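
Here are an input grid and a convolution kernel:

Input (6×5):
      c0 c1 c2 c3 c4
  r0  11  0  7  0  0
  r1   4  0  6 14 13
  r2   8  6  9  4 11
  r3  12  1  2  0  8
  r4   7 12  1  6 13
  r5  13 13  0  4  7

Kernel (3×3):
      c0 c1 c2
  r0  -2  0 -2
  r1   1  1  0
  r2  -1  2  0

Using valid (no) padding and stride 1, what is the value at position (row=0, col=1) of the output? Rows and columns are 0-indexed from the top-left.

The receptive field on the input at this output position is [0 7 0 / 0 6 14 / 6 9 4]. Elementwise product with the kernel and sum: 0·-2 + 0·-2 + 0·1 + 6·1 + 6·-1 + 9·2.

18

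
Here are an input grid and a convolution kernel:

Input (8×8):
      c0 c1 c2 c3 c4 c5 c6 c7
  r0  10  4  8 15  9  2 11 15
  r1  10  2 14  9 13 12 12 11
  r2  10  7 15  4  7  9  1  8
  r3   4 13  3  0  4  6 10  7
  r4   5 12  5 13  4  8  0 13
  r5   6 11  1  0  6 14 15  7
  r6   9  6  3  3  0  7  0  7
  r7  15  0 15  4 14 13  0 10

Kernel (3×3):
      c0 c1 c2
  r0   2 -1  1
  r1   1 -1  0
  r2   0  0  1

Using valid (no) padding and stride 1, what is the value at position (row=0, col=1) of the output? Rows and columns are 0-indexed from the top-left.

7

The receptive field on the input at this output position is [4 8 15 / 2 14 9 / 7 15 4]. Elementwise product with the kernel and sum: 4·2 + 8·-1 + 15·1 + 2·1 + 14·-1 + 4·1.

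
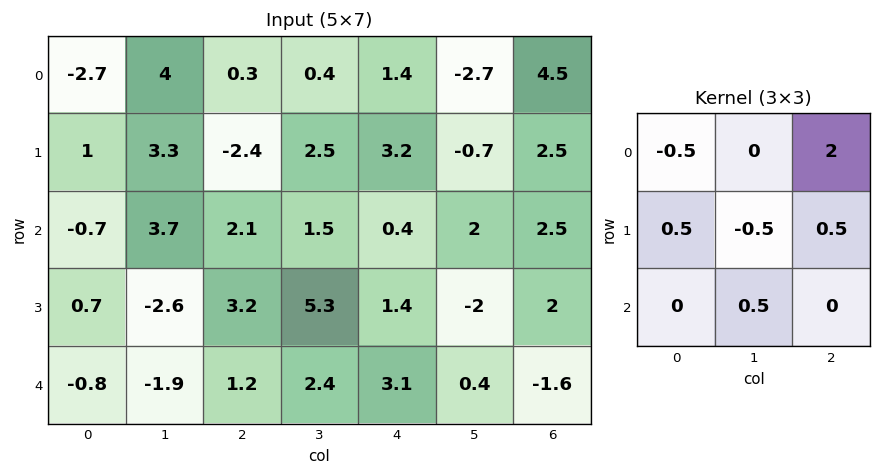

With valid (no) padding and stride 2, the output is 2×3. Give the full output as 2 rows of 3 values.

Output[0,0]: The receptive field on the input at this output position is [-2.7 4 0.3 / 1 3.3 -2.4 / -0.7 3.7 2.1]. Elementwise product with the kernel and sum: -2.7·-0.5 + 0.3·2 + 1·0.5 + 3.3·-0.5 + -2.4·0.5 + 3.7·0.5.
Output[0,1]: The receptive field on the input at this output position is [0.3 0.4 1.4 / -2.4 2.5 3.2 / 2.1 1.5 0.4]. Elementwise product with the kernel and sum: 0.3·-0.5 + 1.4·2 + -2.4·0.5 + 2.5·-0.5 + 3.2·0.5 + 1.5·0.5.

1.45 2.55 12.5
6.85 0.6 7.7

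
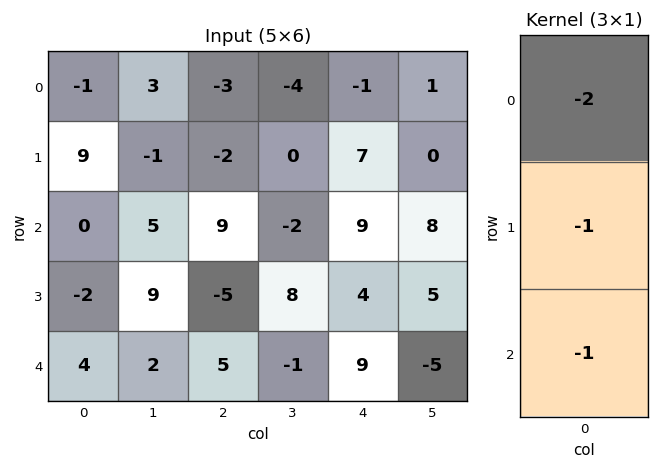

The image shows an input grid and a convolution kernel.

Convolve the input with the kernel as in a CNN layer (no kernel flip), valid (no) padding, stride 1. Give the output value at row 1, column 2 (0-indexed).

The receptive field on the input at this output position is [-2 / 9 / -5]. Elementwise product with the kernel and sum: -2·-2 + 9·-1 + -5·-1.

0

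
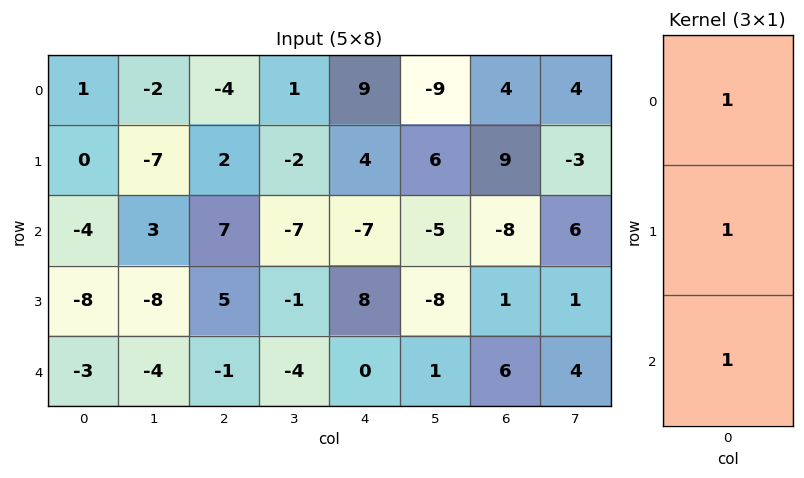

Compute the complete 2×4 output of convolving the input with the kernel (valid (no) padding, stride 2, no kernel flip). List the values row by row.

-3 5 6 5
-15 11 1 -1

Output[0,0]: The receptive field on the input at this output position is [1 / 0 / -4]. Elementwise product with the kernel and sum: 1·1 + 0·1 + -4·1.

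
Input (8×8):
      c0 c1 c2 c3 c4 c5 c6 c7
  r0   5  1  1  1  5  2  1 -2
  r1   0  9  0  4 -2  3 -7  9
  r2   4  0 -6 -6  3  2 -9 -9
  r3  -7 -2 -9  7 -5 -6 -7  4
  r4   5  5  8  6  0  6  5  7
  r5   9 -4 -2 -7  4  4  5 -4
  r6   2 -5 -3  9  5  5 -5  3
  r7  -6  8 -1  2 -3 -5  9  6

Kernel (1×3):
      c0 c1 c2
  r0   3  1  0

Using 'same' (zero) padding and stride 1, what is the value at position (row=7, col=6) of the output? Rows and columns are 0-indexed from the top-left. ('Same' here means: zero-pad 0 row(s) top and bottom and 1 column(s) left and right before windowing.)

The receptive field on the zero-padded input at this output position is [-5 9 6]. Elementwise product with the kernel and sum: -5·3 + 9·1.

-6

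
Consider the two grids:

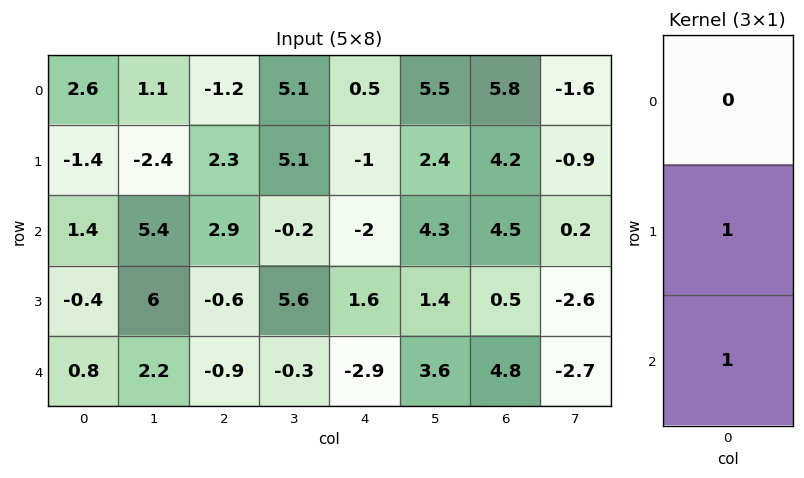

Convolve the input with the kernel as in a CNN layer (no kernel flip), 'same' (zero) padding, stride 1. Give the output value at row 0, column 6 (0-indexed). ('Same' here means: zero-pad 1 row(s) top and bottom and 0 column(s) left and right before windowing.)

The receptive field on the zero-padded input at this output position is [0 / 5.8 / 4.2]. Elementwise product with the kernel and sum: 5.8·1 + 4.2·1.

10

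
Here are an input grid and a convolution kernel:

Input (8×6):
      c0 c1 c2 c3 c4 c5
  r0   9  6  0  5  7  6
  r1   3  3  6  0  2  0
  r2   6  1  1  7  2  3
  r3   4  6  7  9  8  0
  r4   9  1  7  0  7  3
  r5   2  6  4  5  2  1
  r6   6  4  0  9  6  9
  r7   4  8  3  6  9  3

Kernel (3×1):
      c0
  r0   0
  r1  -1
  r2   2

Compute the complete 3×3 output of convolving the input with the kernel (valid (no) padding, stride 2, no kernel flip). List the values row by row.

9 -4 2
14 7 6
10 -4 10

Output[0,0]: The receptive field on the input at this output position is [9 / 3 / 6]. Elementwise product with the kernel and sum: 3·-1 + 6·2.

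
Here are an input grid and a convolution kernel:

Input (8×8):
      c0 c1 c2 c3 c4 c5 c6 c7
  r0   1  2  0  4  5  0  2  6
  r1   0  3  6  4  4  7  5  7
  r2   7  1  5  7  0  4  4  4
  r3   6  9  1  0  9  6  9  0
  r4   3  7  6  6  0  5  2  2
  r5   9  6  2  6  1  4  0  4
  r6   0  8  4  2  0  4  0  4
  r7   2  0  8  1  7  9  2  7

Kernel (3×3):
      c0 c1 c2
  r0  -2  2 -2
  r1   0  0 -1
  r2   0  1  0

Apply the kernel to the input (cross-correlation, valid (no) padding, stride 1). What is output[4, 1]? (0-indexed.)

-16

The receptive field on the input at this output position is [7 6 6 / 6 2 6 / 8 4 2]. Elementwise product with the kernel and sum: 7·-2 + 6·2 + 6·-2 + 6·-1 + 4·1.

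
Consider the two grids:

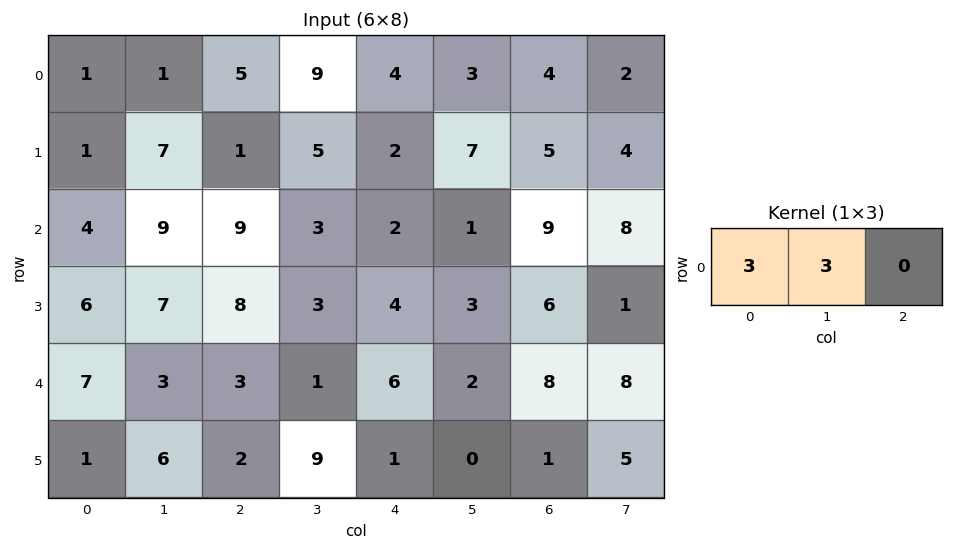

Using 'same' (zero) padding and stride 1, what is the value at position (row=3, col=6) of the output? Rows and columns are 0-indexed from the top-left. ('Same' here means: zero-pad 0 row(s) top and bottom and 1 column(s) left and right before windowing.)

27

The receptive field on the zero-padded input at this output position is [3 6 1]. Elementwise product with the kernel and sum: 3·3 + 6·3.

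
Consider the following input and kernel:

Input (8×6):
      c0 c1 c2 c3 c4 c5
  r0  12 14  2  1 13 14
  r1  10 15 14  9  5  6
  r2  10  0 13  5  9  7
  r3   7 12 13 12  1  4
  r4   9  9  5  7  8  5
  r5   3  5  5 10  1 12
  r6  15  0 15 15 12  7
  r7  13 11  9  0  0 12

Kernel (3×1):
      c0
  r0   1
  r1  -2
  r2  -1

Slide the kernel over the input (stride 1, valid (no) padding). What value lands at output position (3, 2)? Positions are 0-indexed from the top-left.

The receptive field on the input at this output position is [13 / 5 / 5]. Elementwise product with the kernel and sum: 13·1 + 5·-2 + 5·-1.

-2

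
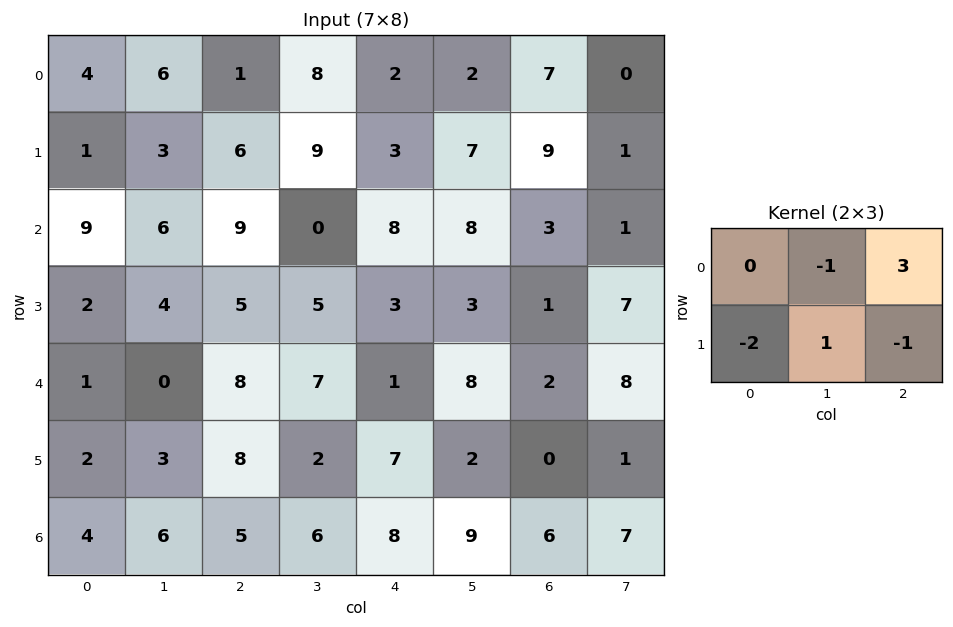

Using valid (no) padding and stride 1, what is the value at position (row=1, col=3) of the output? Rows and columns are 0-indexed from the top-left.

18

The receptive field on the input at this output position is [9 3 7 / 0 8 8]. Elementwise product with the kernel and sum: 3·-1 + 7·3 + 0·-2 + 8·1 + 8·-1.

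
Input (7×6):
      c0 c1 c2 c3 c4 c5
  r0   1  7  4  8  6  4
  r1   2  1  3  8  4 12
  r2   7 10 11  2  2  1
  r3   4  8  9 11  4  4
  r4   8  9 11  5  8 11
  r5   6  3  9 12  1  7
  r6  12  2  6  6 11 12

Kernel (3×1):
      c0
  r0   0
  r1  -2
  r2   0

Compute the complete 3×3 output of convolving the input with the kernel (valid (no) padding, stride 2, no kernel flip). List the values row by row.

Output[0,0]: The receptive field on the input at this output position is [1 / 2 / 7]. Elementwise product with the kernel and sum: 2·-2.

-4 -6 -8
-8 -18 -8
-12 -18 -2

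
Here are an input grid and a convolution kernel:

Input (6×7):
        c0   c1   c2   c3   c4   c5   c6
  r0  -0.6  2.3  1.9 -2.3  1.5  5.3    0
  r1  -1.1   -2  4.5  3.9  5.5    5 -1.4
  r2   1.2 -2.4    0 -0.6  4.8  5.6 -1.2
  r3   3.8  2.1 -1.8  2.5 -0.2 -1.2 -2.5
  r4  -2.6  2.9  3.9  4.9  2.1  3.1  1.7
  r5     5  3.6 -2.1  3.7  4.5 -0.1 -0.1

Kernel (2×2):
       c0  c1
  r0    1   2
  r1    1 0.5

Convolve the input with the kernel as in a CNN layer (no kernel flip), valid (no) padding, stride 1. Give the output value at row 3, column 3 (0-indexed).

8.05

The receptive field on the input at this output position is [2.5 -0.2 / 4.9 2.1]. Elementwise product with the kernel and sum: 2.5·1 + -0.2·2 + 4.9·1 + 2.1·0.5.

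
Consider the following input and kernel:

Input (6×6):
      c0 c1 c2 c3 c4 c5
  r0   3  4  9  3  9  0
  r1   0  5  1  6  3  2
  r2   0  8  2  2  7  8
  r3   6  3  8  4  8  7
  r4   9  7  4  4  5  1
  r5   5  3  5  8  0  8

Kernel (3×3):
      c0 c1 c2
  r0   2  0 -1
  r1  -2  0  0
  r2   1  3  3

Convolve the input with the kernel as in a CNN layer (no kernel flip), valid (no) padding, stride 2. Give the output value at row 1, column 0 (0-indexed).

28

The receptive field on the input at this output position is [0 8 2 / 6 3 8 / 9 7 4]. Elementwise product with the kernel and sum: 0·2 + 2·-1 + 6·-2 + 9·1 + 7·3 + 4·3.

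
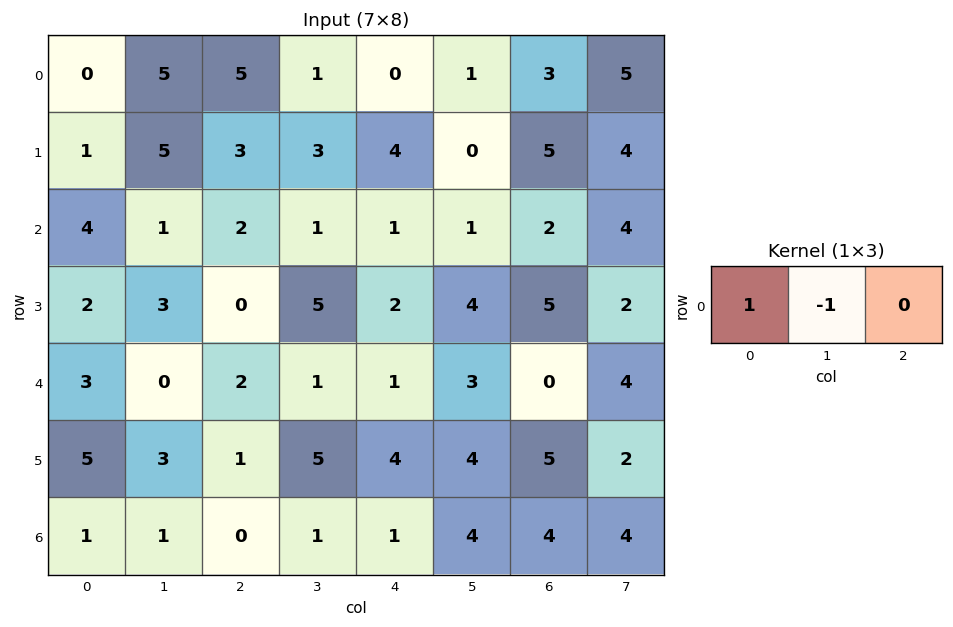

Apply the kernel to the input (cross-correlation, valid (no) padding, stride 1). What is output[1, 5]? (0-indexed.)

The receptive field on the input at this output position is [0 5 4]. Elementwise product with the kernel and sum: 0·1 + 5·-1.

-5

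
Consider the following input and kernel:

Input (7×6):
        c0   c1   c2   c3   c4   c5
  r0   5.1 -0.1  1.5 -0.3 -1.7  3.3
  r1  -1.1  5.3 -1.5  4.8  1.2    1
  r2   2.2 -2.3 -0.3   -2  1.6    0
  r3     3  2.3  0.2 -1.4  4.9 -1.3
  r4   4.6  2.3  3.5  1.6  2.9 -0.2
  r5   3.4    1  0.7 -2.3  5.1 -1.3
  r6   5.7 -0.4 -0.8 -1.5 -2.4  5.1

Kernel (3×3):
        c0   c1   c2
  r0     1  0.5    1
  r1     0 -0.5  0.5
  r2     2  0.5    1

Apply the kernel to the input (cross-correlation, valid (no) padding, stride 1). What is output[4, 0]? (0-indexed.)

The receptive field on the input at this output position is [4.6 2.3 3.5 / 3.4 1 0.7 / 5.7 -0.4 -0.8]. Elementwise product with the kernel and sum: 4.6·1 + 2.3·0.5 + 3.5·1 + 1·-0.5 + 0.7·0.5 + 5.7·2 + -0.4·0.5 + -0.8·1.

19.5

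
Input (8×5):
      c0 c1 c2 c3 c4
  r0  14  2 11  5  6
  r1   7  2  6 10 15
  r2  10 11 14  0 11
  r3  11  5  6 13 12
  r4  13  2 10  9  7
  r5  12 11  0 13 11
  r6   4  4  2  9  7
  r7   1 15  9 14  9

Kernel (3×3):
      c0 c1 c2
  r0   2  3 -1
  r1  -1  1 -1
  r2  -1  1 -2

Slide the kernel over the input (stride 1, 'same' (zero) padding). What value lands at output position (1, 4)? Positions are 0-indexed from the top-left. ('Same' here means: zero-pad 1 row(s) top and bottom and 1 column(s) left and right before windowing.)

44

The receptive field on the zero-padded input at this output position is [5 6 0 / 10 15 0 / 0 11 0]. Elementwise product with the kernel and sum: 5·2 + 6·3 + 0·-1 + 10·-1 + 15·1 + 0·-1 + 0·-1 + 11·1 + 0·-2.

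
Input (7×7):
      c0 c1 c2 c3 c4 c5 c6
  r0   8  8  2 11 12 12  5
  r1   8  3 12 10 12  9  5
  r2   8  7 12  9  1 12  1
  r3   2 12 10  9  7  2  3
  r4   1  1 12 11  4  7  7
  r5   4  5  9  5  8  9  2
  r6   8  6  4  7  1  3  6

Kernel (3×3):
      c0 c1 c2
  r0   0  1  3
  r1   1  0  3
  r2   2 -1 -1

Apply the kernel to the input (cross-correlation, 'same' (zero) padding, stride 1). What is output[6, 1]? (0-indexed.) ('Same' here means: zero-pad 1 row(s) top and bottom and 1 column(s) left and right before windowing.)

The receptive field on the zero-padded input at this output position is [4 5 9 / 8 6 4 / 0 0 0]. Elementwise product with the kernel and sum: 5·1 + 9·3 + 8·1 + 4·3 + 0·2 + 0·-1 + 0·-1.

52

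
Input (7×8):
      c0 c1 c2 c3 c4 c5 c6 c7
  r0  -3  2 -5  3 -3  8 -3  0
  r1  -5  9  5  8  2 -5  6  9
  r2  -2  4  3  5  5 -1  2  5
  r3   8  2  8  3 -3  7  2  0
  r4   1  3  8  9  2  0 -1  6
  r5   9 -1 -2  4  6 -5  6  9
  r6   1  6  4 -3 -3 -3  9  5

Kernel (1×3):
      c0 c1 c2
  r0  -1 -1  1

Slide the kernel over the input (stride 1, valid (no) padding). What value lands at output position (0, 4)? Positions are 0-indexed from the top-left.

The receptive field on the input at this output position is [-3 8 -3]. Elementwise product with the kernel and sum: -3·-1 + 8·-1 + -3·1.

-8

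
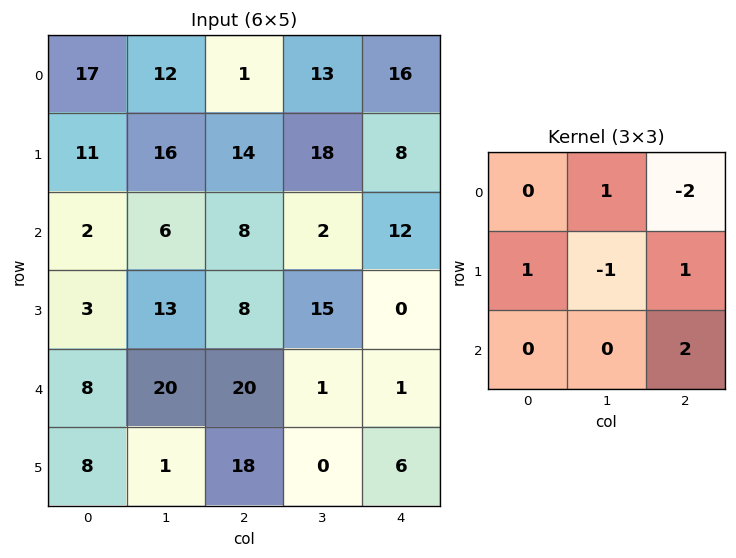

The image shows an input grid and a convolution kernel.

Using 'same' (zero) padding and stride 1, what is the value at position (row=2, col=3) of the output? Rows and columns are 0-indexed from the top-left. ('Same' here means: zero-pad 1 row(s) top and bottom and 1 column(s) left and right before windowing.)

The receptive field on the zero-padded input at this output position is [14 18 8 / 8 2 12 / 8 15 0]. Elementwise product with the kernel and sum: 18·1 + 8·-2 + 8·1 + 2·-1 + 12·1 + 0·2.

20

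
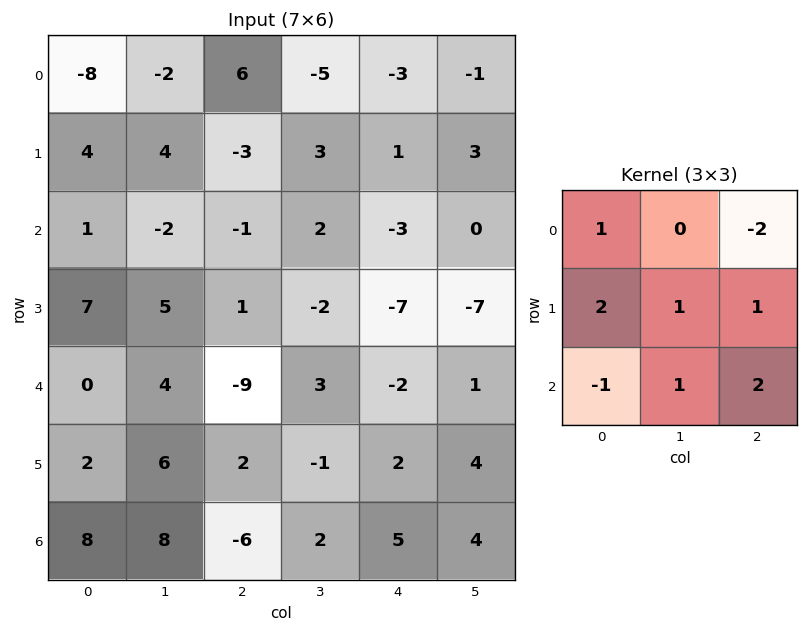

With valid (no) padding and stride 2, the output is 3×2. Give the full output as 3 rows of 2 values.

Output[0,0]: The receptive field on the input at this output position is [-8 -2 6 / 4 4 -3 / 1 -2 -1]. Elementwise product with the kernel and sum: -8·1 + 6·-2 + 4·2 + 4·1 + -3·1 + 1·-1 + -2·1 + -1·2.

-16 7
9 6
18 18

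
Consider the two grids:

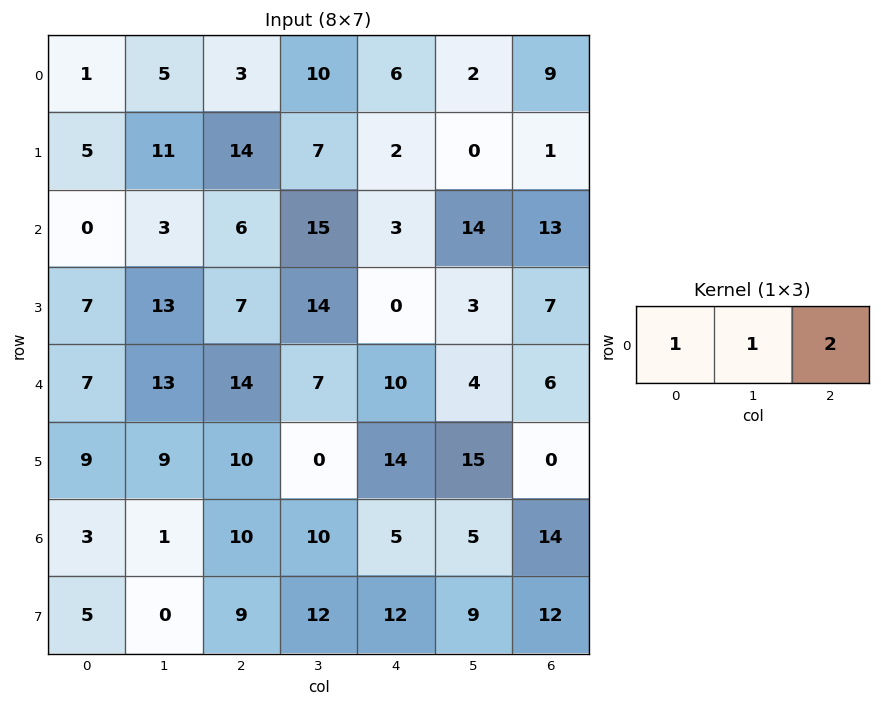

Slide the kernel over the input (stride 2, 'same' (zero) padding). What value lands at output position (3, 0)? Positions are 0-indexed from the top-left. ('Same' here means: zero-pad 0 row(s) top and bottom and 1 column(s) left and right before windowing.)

5

The receptive field on the zero-padded input at this output position is [0 3 1]. Elementwise product with the kernel and sum: 0·1 + 3·1 + 1·2.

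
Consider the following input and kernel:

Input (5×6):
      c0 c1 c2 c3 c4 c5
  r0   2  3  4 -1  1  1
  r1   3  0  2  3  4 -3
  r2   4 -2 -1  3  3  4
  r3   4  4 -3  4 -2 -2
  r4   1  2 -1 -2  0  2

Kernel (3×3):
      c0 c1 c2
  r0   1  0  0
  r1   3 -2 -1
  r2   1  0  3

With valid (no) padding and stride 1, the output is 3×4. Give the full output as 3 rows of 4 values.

10 3 8 18
15 9 -19 0
9 8 -17 25

Output[0,0]: The receptive field on the input at this output position is [2 3 4 / 3 0 2 / 4 -2 -1]. Elementwise product with the kernel and sum: 2·1 + 3·3 + 0·-2 + 2·-1 + 4·1 + -1·3.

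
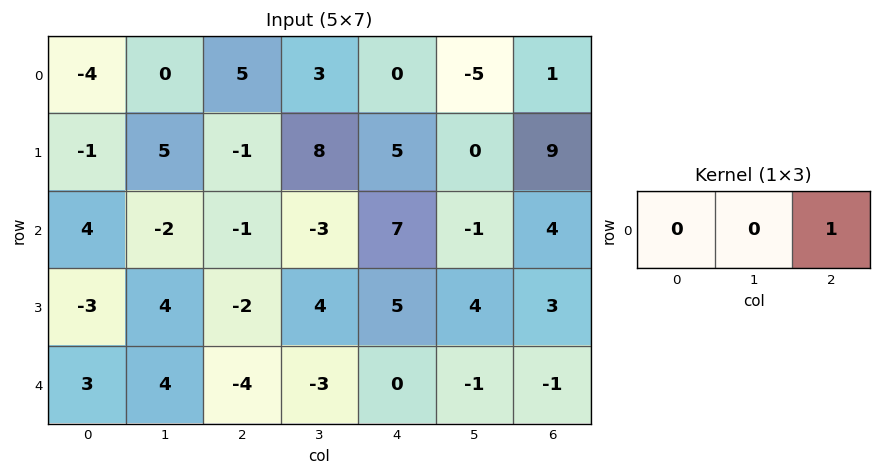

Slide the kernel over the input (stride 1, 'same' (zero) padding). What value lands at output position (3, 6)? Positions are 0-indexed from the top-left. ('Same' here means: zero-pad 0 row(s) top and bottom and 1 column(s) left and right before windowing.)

The receptive field on the zero-padded input at this output position is [4 3 0]. Elementwise product with the kernel and sum: 0·1.

0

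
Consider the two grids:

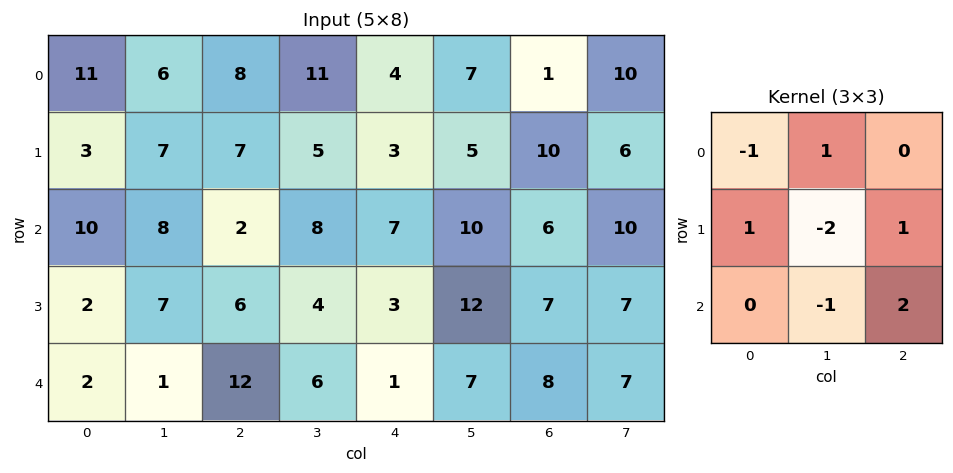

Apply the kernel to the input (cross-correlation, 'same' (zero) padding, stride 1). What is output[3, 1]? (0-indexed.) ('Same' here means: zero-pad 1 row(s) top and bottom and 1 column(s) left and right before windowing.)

The receptive field on the zero-padded input at this output position is [10 8 2 / 2 7 6 / 2 1 12]. Elementwise product with the kernel and sum: 10·-1 + 8·1 + 2·1 + 7·-2 + 6·1 + 1·-1 + 12·2.

15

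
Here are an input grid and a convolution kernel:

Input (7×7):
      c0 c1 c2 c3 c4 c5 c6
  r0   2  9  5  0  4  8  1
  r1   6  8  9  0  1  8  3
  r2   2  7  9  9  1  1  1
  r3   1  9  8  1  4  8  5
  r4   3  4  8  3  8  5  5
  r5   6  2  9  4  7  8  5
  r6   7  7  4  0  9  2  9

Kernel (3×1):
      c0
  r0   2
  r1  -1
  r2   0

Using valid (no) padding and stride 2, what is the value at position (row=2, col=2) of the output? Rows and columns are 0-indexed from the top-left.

The receptive field on the input at this output position is [8 / 7 / 9]. Elementwise product with the kernel and sum: 8·2 + 7·-1.

9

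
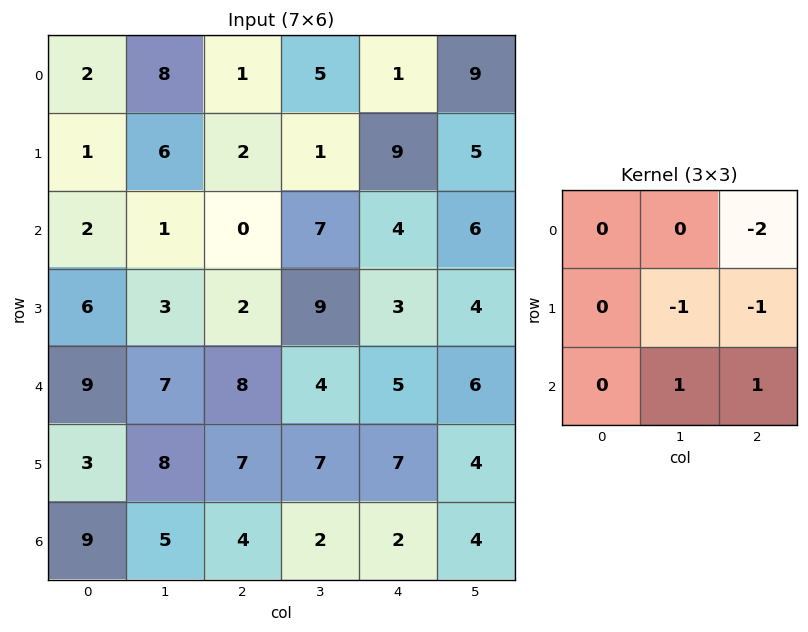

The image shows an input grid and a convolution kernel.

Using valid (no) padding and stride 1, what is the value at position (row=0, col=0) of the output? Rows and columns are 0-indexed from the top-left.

-9

The receptive field on the input at this output position is [2 8 1 / 1 6 2 / 2 1 0]. Elementwise product with the kernel and sum: 1·-2 + 6·-1 + 2·-1 + 1·1 + 0·1.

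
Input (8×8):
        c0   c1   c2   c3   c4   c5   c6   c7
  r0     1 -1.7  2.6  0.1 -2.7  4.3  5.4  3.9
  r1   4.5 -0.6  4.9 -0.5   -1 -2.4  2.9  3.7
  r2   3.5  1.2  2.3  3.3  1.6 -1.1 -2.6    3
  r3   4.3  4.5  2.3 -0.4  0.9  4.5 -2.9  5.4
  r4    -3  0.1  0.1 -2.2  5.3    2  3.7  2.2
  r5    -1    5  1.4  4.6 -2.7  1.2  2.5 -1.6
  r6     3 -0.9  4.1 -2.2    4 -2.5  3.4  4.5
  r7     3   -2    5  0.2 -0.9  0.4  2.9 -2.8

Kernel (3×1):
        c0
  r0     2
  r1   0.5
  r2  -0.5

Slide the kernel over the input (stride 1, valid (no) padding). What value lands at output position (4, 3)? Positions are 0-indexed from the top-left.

-1

The receptive field on the input at this output position is [-2.2 / 4.6 / -2.2]. Elementwise product with the kernel and sum: -2.2·2 + 4.6·0.5 + -2.2·-0.5.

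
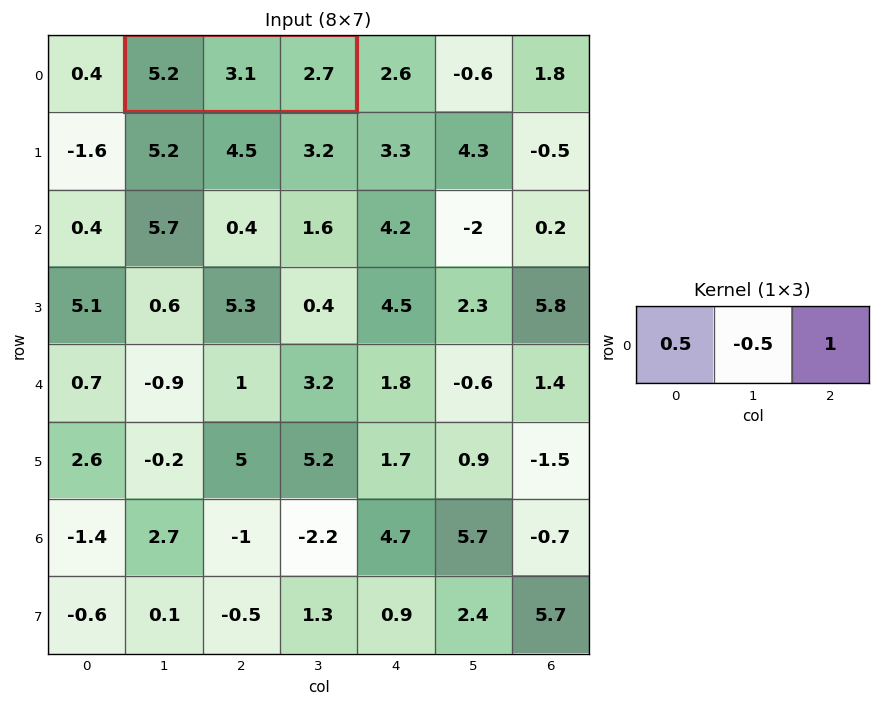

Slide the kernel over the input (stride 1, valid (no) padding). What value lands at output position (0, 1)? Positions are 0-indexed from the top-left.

3.75

The receptive field on the input at this output position is [5.2 3.1 2.7]. Elementwise product with the kernel and sum: 5.2·0.5 + 3.1·-0.5 + 2.7·1.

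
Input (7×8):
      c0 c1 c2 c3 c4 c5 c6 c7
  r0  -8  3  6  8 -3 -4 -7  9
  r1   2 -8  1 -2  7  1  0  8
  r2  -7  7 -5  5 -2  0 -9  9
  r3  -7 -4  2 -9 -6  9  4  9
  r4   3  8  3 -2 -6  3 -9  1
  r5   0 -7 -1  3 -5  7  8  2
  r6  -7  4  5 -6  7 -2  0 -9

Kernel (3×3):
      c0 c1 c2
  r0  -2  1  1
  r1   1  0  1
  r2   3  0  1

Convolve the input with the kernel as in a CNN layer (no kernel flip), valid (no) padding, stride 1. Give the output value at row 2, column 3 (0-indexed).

The receptive field on the input at this output position is [5 -2 0 / -9 -6 9 / -2 -6 3]. Elementwise product with the kernel and sum: 5·-2 + -2·1 + 0·1 + -9·1 + 9·1 + -2·3 + 3·1.

-15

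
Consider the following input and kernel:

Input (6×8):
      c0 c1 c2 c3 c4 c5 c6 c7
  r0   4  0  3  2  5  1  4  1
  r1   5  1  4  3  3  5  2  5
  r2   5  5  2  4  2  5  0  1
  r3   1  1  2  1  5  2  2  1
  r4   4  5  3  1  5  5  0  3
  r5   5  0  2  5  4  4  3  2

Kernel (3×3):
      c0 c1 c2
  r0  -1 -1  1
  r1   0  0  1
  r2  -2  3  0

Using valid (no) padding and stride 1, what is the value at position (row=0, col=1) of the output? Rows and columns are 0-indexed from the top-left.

The receptive field on the input at this output position is [0 3 2 / 1 4 3 / 5 2 4]. Elementwise product with the kernel and sum: 0·-1 + 3·-1 + 2·1 + 3·1 + 5·-2 + 2·3.

-2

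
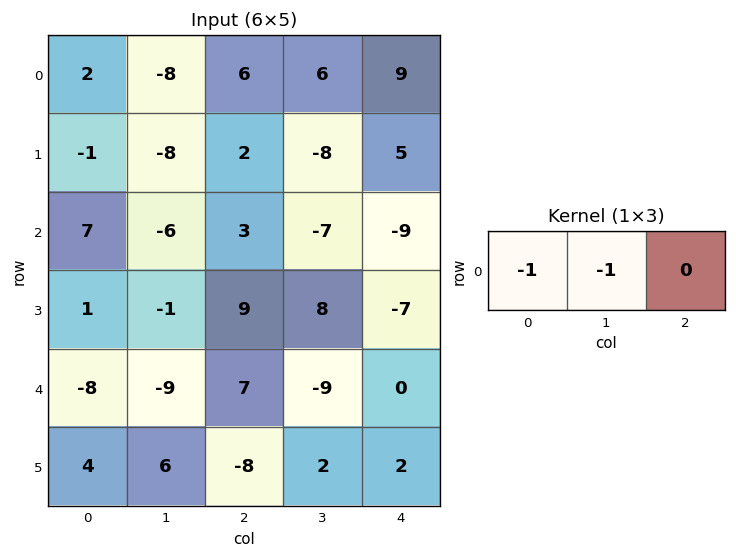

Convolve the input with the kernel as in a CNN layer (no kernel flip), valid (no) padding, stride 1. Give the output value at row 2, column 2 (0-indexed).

The receptive field on the input at this output position is [3 -7 -9]. Elementwise product with the kernel and sum: 3·-1 + -7·-1.

4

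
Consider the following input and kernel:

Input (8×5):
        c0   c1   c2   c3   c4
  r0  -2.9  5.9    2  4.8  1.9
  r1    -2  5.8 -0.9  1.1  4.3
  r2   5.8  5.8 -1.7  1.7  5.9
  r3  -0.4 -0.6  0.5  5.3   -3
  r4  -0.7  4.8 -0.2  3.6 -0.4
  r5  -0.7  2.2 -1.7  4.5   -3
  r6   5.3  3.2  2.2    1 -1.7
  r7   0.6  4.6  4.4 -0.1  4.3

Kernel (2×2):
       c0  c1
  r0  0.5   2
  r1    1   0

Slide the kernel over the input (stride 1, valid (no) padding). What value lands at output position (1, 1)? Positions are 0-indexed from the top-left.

The receptive field on the input at this output position is [5.8 -0.9 / 5.8 -1.7]. Elementwise product with the kernel and sum: 5.8·0.5 + -0.9·2 + 5.8·1.

6.9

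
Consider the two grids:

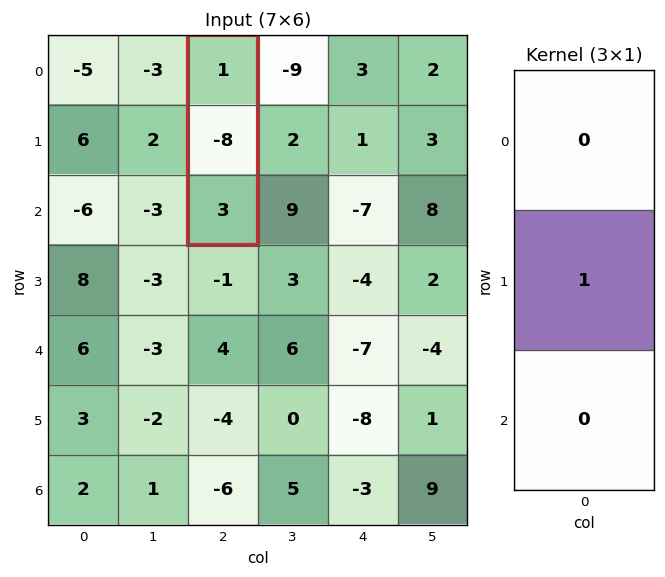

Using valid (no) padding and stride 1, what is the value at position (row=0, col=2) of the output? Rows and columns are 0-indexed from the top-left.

-8

The receptive field on the input at this output position is [1 / -8 / 3]. Elementwise product with the kernel and sum: -8·1.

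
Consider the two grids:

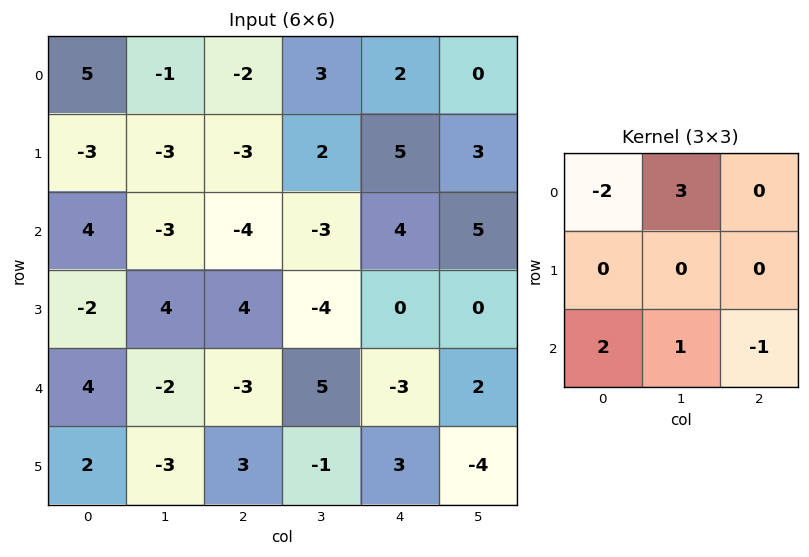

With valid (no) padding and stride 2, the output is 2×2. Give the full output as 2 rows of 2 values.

-4 -2
-8 1

Output[0,0]: The receptive field on the input at this output position is [5 -1 -2 / -3 -3 -3 / 4 -3 -4]. Elementwise product with the kernel and sum: 5·-2 + -1·3 + 4·2 + -3·1 + -4·-1.
Output[0,1]: The receptive field on the input at this output position is [-2 3 2 / -3 2 5 / -4 -3 4]. Elementwise product with the kernel and sum: -2·-2 + 3·3 + -4·2 + -3·1 + 4·-1.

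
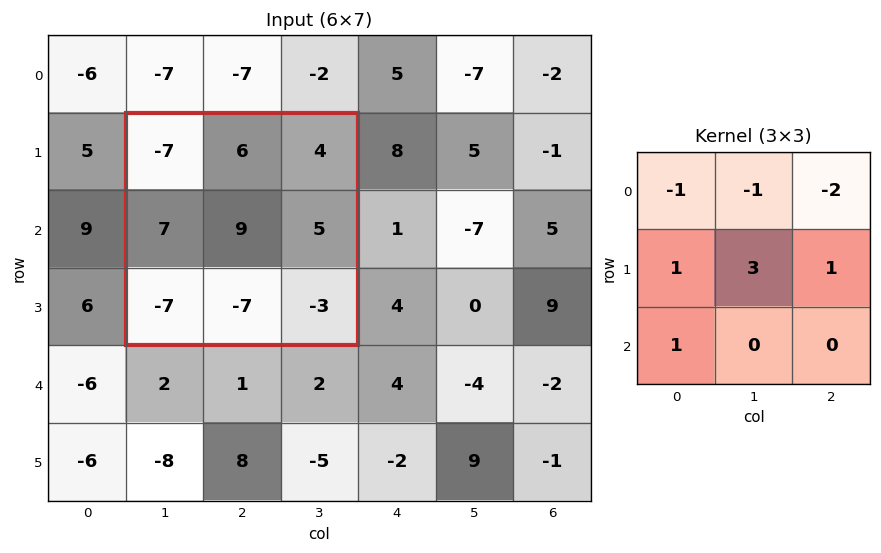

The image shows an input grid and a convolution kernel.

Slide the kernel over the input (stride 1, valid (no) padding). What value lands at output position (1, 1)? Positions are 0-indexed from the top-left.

The receptive field on the input at this output position is [-7 6 4 / 7 9 5 / -7 -7 -3]. Elementwise product with the kernel and sum: -7·-1 + 6·-1 + 4·-2 + 7·1 + 9·3 + 5·1 + -7·1.

25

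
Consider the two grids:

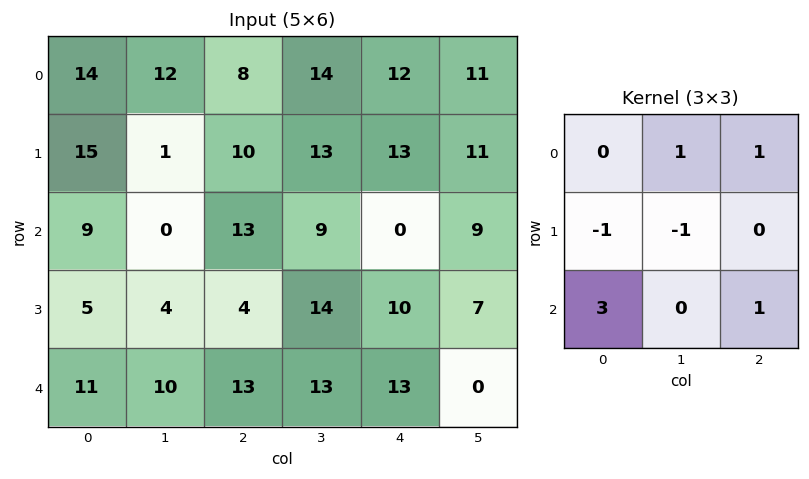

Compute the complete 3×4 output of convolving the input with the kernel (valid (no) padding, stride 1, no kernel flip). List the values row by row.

44 20 42 33
21 36 26 64
50 57 43 24

Output[0,0]: The receptive field on the input at this output position is [14 12 8 / 15 1 10 / 9 0 13]. Elementwise product with the kernel and sum: 12·1 + 8·1 + 15·-1 + 1·-1 + 9·3 + 13·1.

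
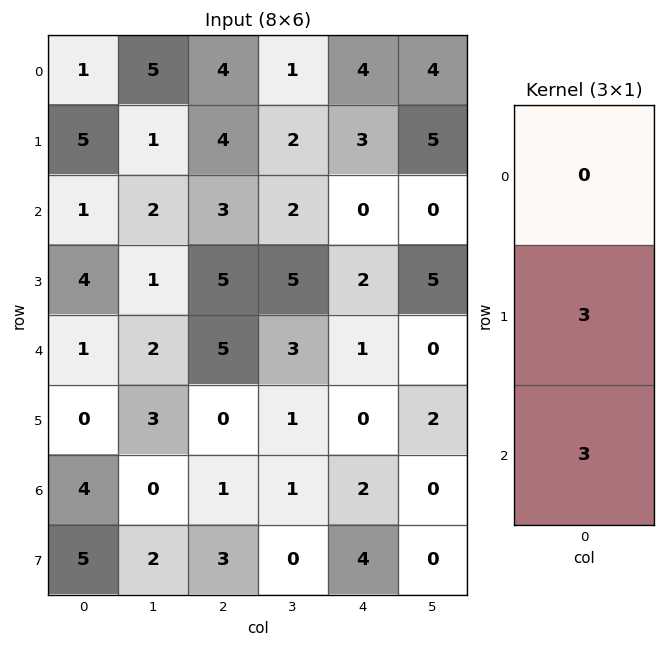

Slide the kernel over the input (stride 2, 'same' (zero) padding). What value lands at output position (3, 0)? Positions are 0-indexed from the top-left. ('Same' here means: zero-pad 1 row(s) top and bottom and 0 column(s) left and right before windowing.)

The receptive field on the zero-padded input at this output position is [0 / 4 / 5]. Elementwise product with the kernel and sum: 4·3 + 5·3.

27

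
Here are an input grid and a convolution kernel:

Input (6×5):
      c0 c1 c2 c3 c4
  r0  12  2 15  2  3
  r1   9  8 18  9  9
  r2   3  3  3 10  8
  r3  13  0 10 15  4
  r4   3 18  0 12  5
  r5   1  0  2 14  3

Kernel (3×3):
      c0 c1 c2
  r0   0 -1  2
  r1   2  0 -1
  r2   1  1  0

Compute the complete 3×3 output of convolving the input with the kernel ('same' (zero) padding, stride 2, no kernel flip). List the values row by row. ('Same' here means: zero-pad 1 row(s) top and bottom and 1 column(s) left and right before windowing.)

7 28 22
17 6 30
-30 46 37

Output[0,0]: The receptive field on the zero-padded input at this output position is [0 0 0 / 0 12 2 / 0 9 8]. Elementwise product with the kernel and sum: 0·-1 + 0·2 + 0·2 + 2·-1 + 0·1 + 9·1.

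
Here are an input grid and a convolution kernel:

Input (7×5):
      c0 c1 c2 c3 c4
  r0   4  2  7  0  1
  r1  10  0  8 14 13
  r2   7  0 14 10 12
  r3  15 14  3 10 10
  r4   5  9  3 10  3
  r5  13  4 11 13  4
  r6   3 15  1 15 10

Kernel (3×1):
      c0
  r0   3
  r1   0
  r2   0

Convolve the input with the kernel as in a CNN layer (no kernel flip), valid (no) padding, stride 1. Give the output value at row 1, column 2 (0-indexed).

24

The receptive field on the input at this output position is [8 / 14 / 3]. Elementwise product with the kernel and sum: 8·3.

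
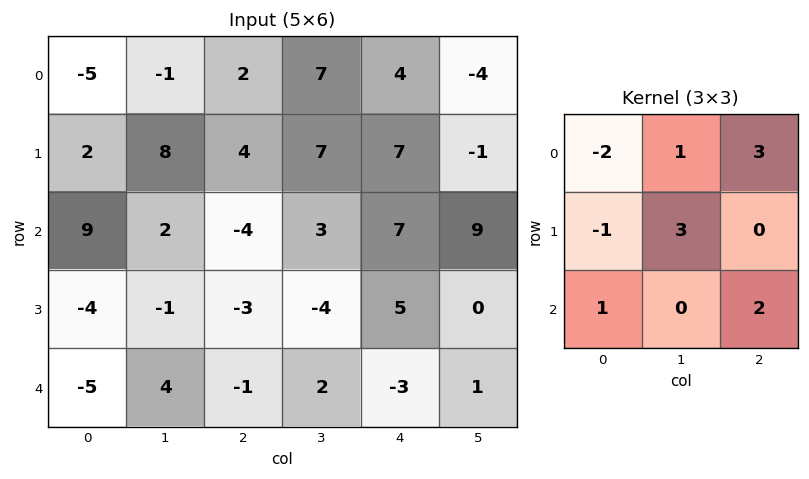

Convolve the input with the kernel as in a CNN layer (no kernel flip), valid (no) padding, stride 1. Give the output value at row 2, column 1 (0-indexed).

The receptive field on the input at this output position is [2 -4 3 / -1 -3 -4 / 4 -1 2]. Elementwise product with the kernel and sum: 2·-2 + -4·1 + 3·3 + -1·-1 + -3·3 + 4·1 + 2·2.

1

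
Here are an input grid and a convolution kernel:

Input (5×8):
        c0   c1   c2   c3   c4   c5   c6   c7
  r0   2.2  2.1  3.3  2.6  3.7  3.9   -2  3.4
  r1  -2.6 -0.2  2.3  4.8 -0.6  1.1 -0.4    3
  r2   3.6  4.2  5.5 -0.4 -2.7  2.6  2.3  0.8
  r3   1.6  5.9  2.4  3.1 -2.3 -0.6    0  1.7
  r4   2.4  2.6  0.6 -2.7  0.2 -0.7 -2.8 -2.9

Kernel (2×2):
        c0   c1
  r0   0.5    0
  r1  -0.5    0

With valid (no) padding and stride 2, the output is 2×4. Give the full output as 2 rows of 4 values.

2.4 0.5 2.15 -0.8
1 1.55 -0.2 1.15

Output[0,0]: The receptive field on the input at this output position is [2.2 2.1 / -2.6 -0.2]. Elementwise product with the kernel and sum: 2.2·0.5 + -2.6·-0.5.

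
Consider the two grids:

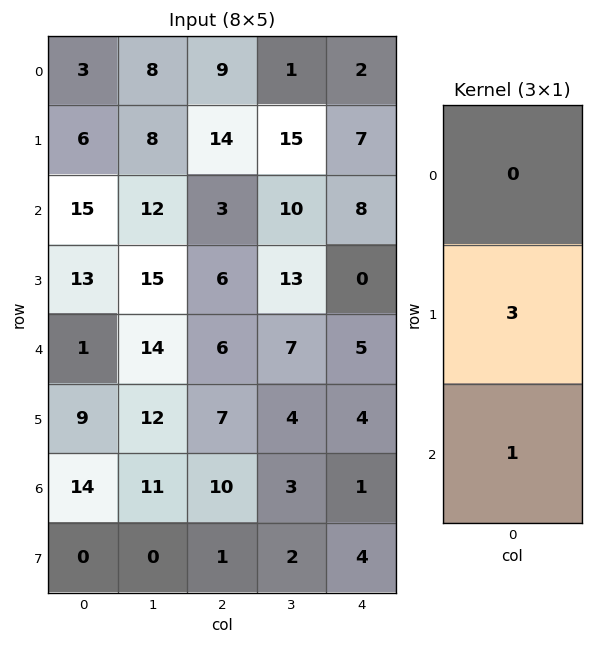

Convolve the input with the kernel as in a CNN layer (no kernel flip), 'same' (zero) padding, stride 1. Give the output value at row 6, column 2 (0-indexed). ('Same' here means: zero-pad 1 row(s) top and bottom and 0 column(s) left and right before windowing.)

The receptive field on the zero-padded input at this output position is [7 / 10 / 1]. Elementwise product with the kernel and sum: 10·3 + 1·1.

31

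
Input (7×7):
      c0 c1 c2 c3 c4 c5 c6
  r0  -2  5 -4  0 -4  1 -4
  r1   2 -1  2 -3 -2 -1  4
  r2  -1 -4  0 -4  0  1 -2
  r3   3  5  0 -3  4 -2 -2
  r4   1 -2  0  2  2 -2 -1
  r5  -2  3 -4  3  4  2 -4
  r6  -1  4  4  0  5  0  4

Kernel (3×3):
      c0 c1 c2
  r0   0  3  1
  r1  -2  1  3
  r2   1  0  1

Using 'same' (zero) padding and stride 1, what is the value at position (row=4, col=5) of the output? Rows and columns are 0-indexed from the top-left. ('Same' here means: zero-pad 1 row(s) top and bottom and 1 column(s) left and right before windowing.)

-17

The receptive field on the zero-padded input at this output position is [4 -2 -2 / 2 -2 -1 / 4 2 -4]. Elementwise product with the kernel and sum: -2·3 + -2·1 + 2·-2 + -2·1 + -1·3 + 4·1 + -4·1.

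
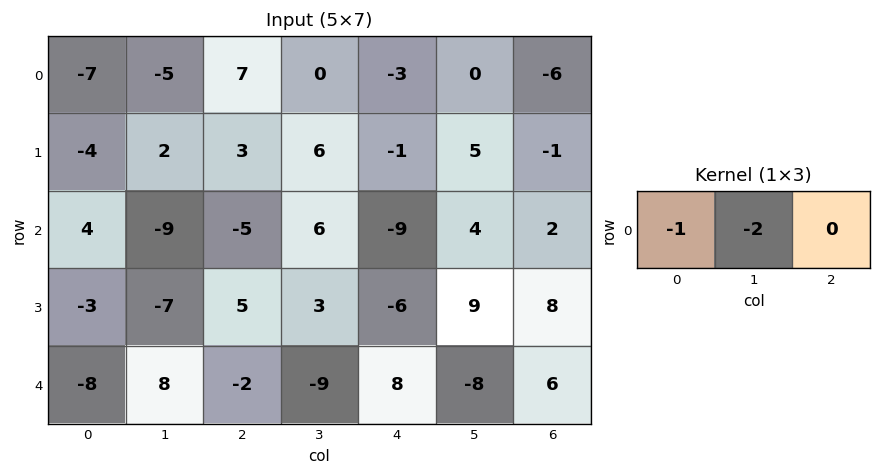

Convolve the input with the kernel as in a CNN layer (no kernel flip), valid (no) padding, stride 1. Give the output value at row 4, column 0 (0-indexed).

The receptive field on the input at this output position is [-8 8 -2]. Elementwise product with the kernel and sum: -8·-1 + 8·-2.

-8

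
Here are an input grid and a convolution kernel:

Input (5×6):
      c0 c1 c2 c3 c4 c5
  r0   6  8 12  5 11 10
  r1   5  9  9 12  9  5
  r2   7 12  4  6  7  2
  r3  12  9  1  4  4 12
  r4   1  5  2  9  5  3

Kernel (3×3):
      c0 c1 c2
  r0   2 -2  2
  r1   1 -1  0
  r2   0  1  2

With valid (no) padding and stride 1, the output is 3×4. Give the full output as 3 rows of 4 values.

Output[0,0]: The receptive field on the input at this output position is [6 8 12 / 5 9 9 / 7 12 4]. Elementwise product with the kernel and sum: 6·2 + 8·-2 + 12·2 + 5·1 + 9·-1 + 12·1 + 4·2.

36 18 53 22
16 41 22 43
10 56 26 13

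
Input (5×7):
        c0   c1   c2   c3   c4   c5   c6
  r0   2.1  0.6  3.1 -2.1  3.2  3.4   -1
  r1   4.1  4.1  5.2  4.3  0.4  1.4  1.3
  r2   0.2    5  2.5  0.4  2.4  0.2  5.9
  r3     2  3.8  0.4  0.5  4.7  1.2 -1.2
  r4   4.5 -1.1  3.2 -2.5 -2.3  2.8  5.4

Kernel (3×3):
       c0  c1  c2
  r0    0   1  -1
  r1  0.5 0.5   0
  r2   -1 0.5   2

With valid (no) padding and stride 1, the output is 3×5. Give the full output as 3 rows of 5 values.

8.9 6.9 1.95 3.35 14.8
2.2 2.05 14.6 4.65 -5.1
6.75 1.9 -10.6 11.75 11.75

Output[0,0]: The receptive field on the input at this output position is [2.1 0.6 3.1 / 4.1 4.1 5.2 / 0.2 5 2.5]. Elementwise product with the kernel and sum: 0.6·1 + 3.1·-1 + 4.1·0.5 + 4.1·0.5 + 0.2·-1 + 5·0.5 + 2.5·2.
Output[0,1]: The receptive field on the input at this output position is [0.6 3.1 -2.1 / 4.1 5.2 4.3 / 5 2.5 0.4]. Elementwise product with the kernel and sum: 3.1·1 + -2.1·-1 + 4.1·0.5 + 5.2·0.5 + 5·-1 + 2.5·0.5 + 0.4·2.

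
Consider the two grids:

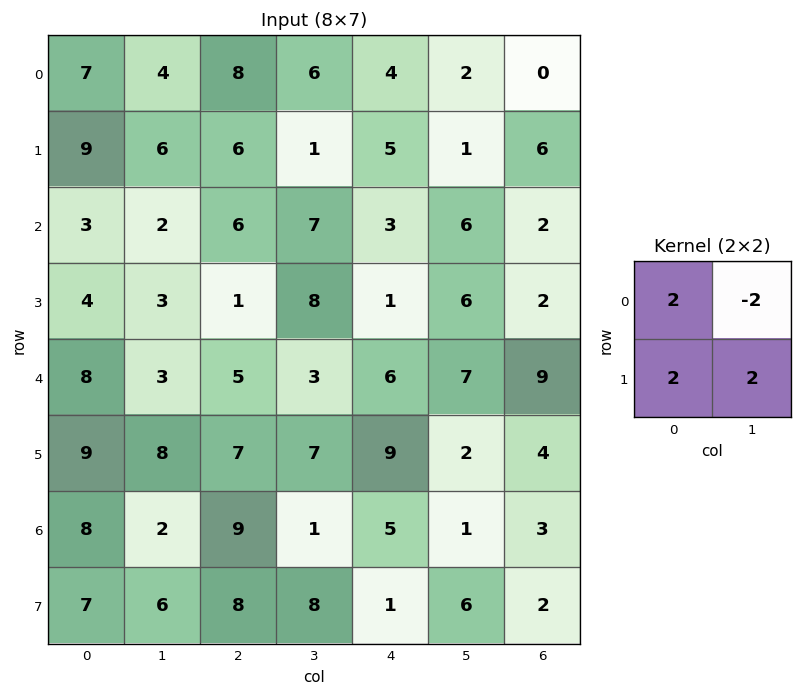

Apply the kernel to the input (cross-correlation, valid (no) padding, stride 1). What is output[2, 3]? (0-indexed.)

26

The receptive field on the input at this output position is [7 3 / 8 1]. Elementwise product with the kernel and sum: 7·2 + 3·-2 + 8·2 + 1·2.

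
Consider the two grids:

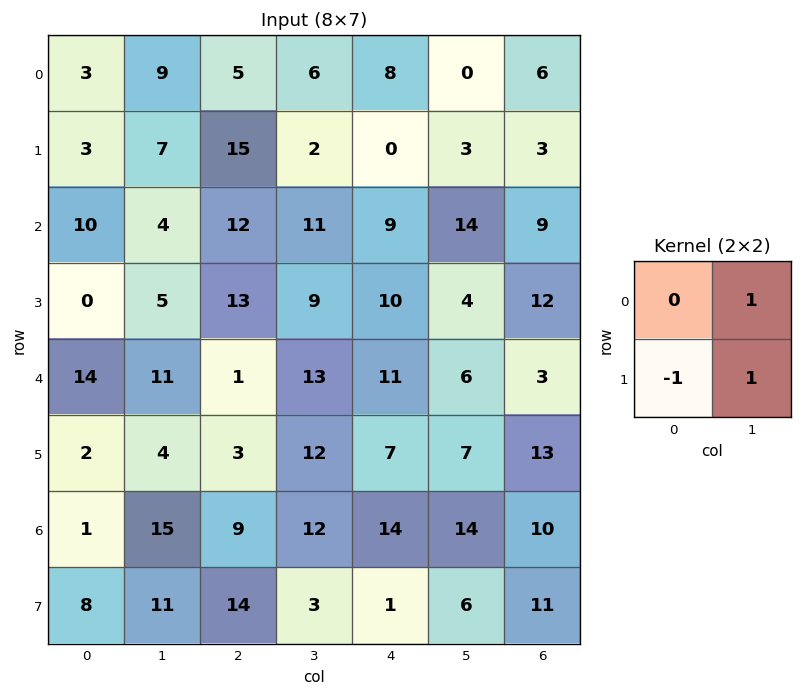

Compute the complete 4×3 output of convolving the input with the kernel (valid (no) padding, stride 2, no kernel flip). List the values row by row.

13 -7 3
9 7 8
13 22 6
18 1 19

Output[0,0]: The receptive field on the input at this output position is [3 9 / 3 7]. Elementwise product with the kernel and sum: 9·1 + 3·-1 + 7·1.
Output[0,1]: The receptive field on the input at this output position is [5 6 / 15 2]. Elementwise product with the kernel and sum: 6·1 + 15·-1 + 2·1.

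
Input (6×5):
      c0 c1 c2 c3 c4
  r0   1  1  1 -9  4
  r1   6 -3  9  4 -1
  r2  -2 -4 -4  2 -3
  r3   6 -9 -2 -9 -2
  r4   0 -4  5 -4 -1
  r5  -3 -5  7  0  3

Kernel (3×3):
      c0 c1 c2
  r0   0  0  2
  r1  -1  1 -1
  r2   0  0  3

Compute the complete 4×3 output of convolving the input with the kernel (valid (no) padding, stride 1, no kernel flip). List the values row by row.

Output[0,0]: The receptive field on the input at this output position is [1 1 1 / 6 -3 9 / -2 -4 -4]. Elementwise product with the kernel and sum: 1·2 + 6·-1 + -3·1 + 9·-1 + -4·3.

-28 -4 -5
14 -21 1
-6 8 -14
8 -5 -3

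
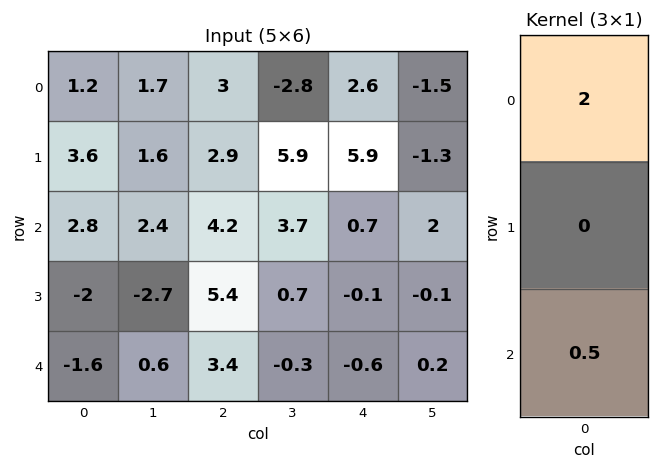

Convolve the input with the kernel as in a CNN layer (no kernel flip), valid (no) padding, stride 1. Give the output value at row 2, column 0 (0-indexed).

4.8

The receptive field on the input at this output position is [2.8 / -2 / -1.6]. Elementwise product with the kernel and sum: 2.8·2 + -1.6·0.5.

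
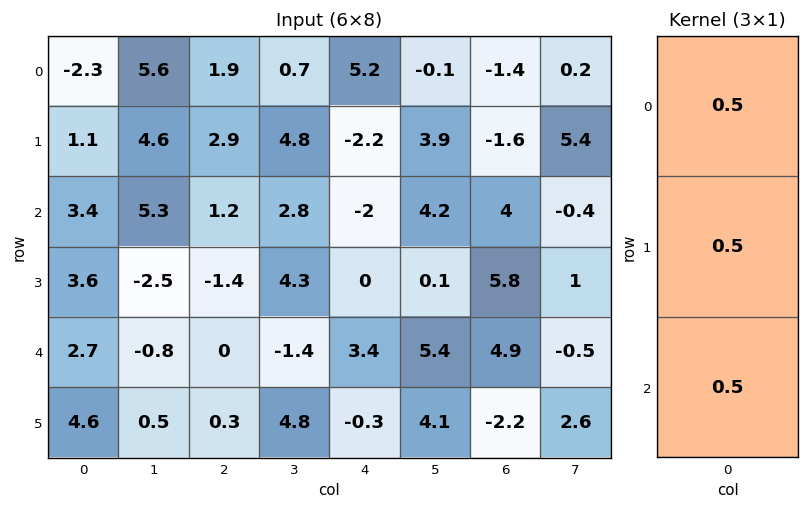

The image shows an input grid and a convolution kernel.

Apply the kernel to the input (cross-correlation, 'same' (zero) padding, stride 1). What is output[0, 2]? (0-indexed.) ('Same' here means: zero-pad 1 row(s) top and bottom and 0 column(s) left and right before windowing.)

2.4

The receptive field on the zero-padded input at this output position is [0 / 1.9 / 2.9]. Elementwise product with the kernel and sum: 0·0.5 + 1.9·0.5 + 2.9·0.5.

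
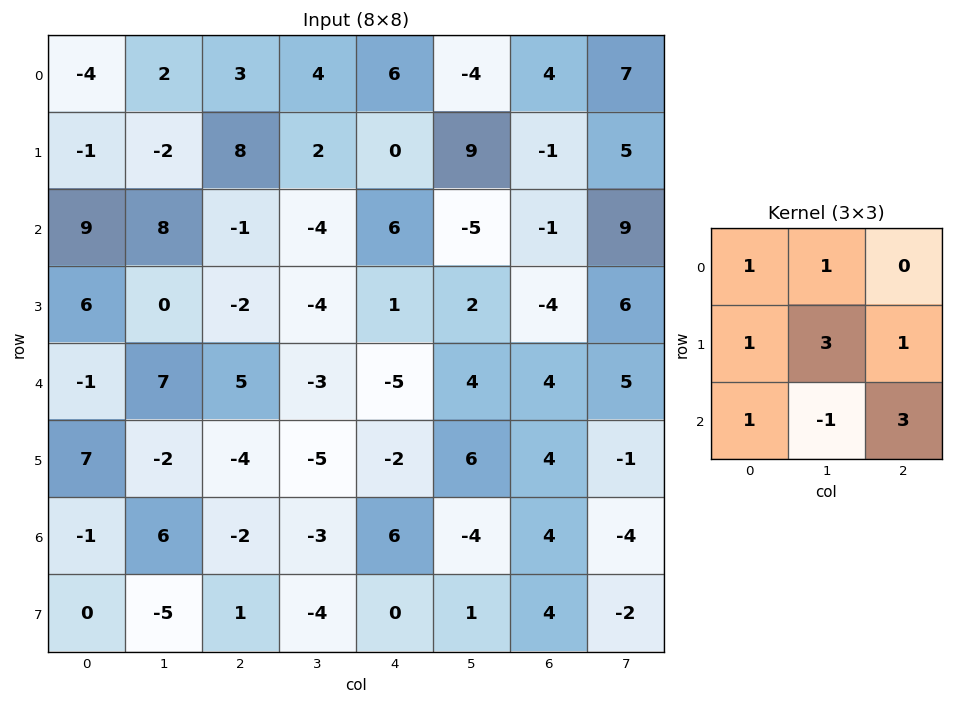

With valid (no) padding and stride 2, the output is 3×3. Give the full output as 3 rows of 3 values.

-3 42 36
28 -25 7
-10 0 41

Output[0,0]: The receptive field on the input at this output position is [-4 2 3 / -1 -2 8 / 9 8 -1]. Elementwise product with the kernel and sum: -4·1 + 2·1 + -1·1 + -2·3 + 8·1 + 9·1 + 8·-1 + -1·3.
Output[0,1]: The receptive field on the input at this output position is [3 4 6 / 8 2 0 / -1 -4 6]. Elementwise product with the kernel and sum: 3·1 + 4·1 + 8·1 + 2·3 + 0·1 + -1·1 + -4·-1 + 6·3.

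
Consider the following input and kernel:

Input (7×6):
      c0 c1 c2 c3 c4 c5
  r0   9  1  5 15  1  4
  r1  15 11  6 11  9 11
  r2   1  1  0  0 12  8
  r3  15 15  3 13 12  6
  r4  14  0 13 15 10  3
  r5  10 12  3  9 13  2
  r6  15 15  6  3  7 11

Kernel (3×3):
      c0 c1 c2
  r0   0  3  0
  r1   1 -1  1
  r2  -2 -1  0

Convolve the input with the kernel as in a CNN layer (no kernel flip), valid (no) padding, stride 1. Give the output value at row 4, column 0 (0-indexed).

-44

The receptive field on the input at this output position is [14 0 13 / 10 12 3 / 15 15 6]. Elementwise product with the kernel and sum: 0·3 + 10·1 + 12·-1 + 3·1 + 15·-2 + 15·-1.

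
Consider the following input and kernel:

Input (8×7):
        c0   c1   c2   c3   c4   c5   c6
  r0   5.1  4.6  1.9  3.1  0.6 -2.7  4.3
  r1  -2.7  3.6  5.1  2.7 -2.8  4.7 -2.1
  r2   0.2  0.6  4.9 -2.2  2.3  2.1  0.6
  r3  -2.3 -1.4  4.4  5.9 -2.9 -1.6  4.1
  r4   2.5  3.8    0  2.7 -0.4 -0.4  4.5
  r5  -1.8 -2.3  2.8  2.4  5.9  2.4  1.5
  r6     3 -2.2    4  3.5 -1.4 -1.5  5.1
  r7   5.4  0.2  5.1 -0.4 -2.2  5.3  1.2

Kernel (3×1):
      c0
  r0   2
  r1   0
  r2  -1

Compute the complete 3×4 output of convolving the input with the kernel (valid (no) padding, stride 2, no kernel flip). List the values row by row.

Output[0,0]: The receptive field on the input at this output position is [5.1 / -2.7 / 0.2]. Elementwise product with the kernel and sum: 5.1·2 + 0.2·-1.

10 -1.1 -1.1 8
-2.1 9.8 5 -3.3
2 -4 0.6 3.9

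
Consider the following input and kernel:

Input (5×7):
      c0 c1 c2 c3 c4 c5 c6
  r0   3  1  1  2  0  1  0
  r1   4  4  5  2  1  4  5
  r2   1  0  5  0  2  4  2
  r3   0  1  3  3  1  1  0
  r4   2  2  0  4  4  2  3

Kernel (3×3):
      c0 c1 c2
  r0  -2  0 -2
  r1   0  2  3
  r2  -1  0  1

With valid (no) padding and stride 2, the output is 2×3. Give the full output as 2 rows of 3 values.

19 2 23
-3 -1 -7

Output[0,0]: The receptive field on the input at this output position is [3 1 1 / 4 4 5 / 1 0 5]. Elementwise product with the kernel and sum: 3·-2 + 1·-2 + 4·2 + 5·3 + 1·-1 + 5·1.
Output[0,1]: The receptive field on the input at this output position is [1 2 0 / 5 2 1 / 5 0 2]. Elementwise product with the kernel and sum: 1·-2 + 0·-2 + 2·2 + 1·3 + 5·-1 + 2·1.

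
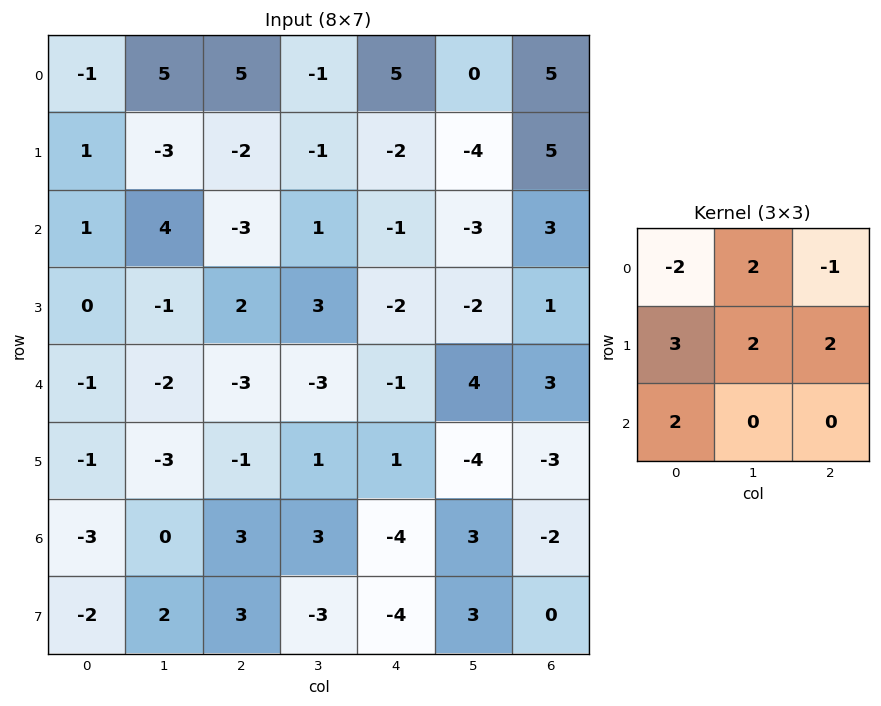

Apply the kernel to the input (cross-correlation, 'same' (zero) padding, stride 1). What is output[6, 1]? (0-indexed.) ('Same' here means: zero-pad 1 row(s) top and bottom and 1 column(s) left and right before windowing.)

-10

The receptive field on the zero-padded input at this output position is [-1 -3 -1 / -3 0 3 / -2 2 3]. Elementwise product with the kernel and sum: -1·-2 + -3·2 + -1·-1 + -3·3 + 0·2 + 3·2 + -2·2.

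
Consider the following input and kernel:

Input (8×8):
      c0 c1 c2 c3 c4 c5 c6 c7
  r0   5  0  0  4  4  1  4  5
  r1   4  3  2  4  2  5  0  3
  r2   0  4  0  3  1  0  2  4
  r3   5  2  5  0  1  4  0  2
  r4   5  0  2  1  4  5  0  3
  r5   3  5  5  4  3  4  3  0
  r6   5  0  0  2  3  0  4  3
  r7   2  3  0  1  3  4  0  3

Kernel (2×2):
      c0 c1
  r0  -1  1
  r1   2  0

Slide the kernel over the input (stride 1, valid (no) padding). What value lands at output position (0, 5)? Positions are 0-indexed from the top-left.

13

The receptive field on the input at this output position is [1 4 / 5 0]. Elementwise product with the kernel and sum: 1·-1 + 4·1 + 5·2.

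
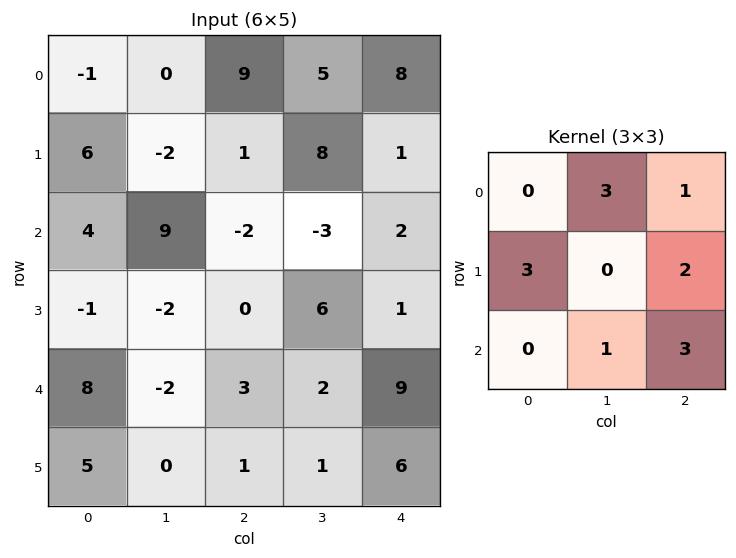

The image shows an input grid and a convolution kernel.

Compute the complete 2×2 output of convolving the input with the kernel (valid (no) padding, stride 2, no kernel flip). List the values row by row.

32 31
29 24

Output[0,0]: The receptive field on the input at this output position is [-1 0 9 / 6 -2 1 / 4 9 -2]. Elementwise product with the kernel and sum: 0·3 + 9·1 + 6·3 + 1·2 + 9·1 + -2·3.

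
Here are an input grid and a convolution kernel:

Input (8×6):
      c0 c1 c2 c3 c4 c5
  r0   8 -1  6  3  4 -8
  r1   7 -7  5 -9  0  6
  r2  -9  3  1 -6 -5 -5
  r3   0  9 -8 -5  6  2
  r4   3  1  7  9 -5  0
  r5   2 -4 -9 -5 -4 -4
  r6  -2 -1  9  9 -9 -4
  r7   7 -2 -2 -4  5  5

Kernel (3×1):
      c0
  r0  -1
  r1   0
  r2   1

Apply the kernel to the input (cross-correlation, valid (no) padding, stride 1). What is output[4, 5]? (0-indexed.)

The receptive field on the input at this output position is [0 / -4 / -4]. Elementwise product with the kernel and sum: 0·-1 + -4·1.

-4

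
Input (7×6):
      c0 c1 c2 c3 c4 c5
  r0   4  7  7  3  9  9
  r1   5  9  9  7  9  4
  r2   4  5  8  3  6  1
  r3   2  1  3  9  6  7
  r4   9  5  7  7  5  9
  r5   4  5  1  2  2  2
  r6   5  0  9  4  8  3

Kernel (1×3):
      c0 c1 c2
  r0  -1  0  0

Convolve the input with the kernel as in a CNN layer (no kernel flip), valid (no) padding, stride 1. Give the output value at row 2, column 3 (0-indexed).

The receptive field on the input at this output position is [3 6 1]. Elementwise product with the kernel and sum: 3·-1.

-3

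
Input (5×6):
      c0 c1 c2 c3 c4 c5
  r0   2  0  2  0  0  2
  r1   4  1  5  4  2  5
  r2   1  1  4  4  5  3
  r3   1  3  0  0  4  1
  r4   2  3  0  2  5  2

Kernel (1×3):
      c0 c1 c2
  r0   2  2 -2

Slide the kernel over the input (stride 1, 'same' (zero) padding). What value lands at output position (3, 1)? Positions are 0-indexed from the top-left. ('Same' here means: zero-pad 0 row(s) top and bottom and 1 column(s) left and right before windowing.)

The receptive field on the zero-padded input at this output position is [1 3 0]. Elementwise product with the kernel and sum: 1·2 + 3·2 + 0·-2.

8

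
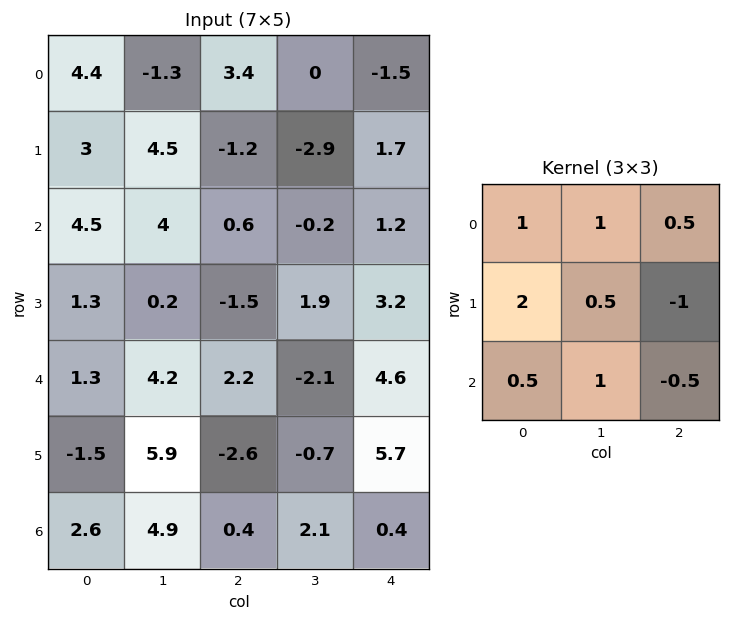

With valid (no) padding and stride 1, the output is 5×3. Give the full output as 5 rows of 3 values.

Output[0,0]: The receptive field on the input at this output position is [4.4 -1.3 3.4 / 3 4.5 -1.2 / 4.5 4 0.6]. Elementwise product with the kernel and sum: 4.4·1 + -1.3·1 + 3.4·0.5 + 3·2 + 4.5·0.5 + -1.2·-1 + 4.5·0.5 + 4·1 + 0.6·-0.5.

20.2 16.1 -3.4
18.9 8 -3.8
16.75 7.6 -7.55
9.7 11.95 -4.1
15.15 18.35 -6.75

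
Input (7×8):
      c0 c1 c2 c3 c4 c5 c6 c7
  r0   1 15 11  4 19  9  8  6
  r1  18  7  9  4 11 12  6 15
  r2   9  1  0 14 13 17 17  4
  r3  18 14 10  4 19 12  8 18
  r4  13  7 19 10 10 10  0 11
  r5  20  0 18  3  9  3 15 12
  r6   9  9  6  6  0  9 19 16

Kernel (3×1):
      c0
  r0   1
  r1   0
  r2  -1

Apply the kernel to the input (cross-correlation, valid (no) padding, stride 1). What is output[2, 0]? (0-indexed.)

-4

The receptive field on the input at this output position is [9 / 18 / 13]. Elementwise product with the kernel and sum: 9·1 + 13·-1.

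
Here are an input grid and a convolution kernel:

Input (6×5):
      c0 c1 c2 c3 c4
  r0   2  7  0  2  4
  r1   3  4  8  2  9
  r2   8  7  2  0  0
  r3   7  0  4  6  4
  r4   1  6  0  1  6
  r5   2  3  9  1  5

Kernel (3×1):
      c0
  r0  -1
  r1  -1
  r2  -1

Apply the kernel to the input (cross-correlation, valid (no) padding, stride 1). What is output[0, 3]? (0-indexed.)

-4

The receptive field on the input at this output position is [2 / 2 / 0]. Elementwise product with the kernel and sum: 2·-1 + 2·-1 + 0·-1.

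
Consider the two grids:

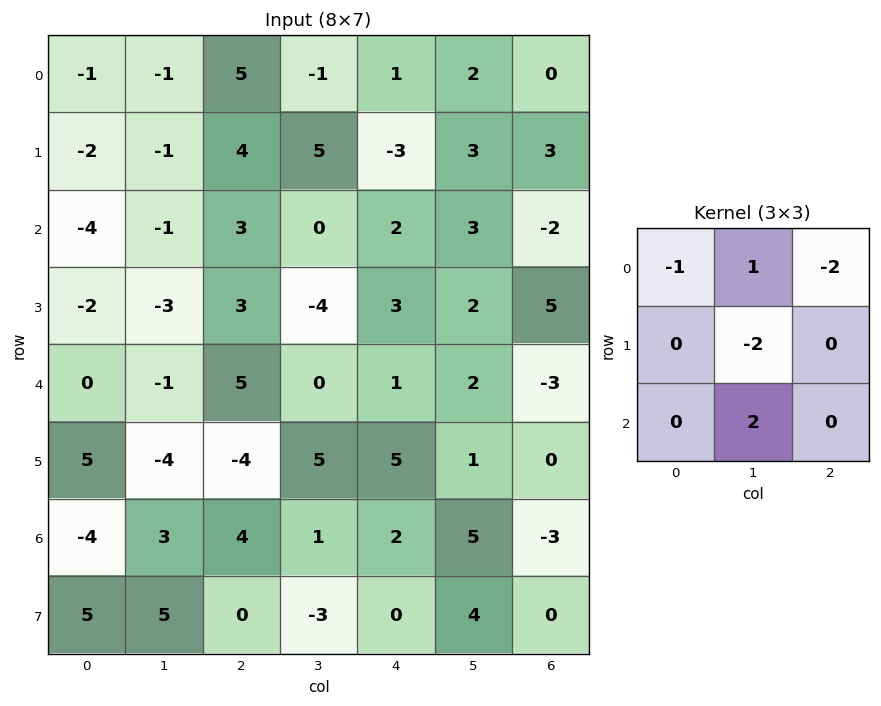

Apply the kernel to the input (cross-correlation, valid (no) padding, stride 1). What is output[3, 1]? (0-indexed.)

The receptive field on the input at this output position is [-3 3 -4 / -1 5 0 / -4 -4 5]. Elementwise product with the kernel and sum: -3·-1 + 3·1 + -4·-2 + 5·-2 + -4·2.

-4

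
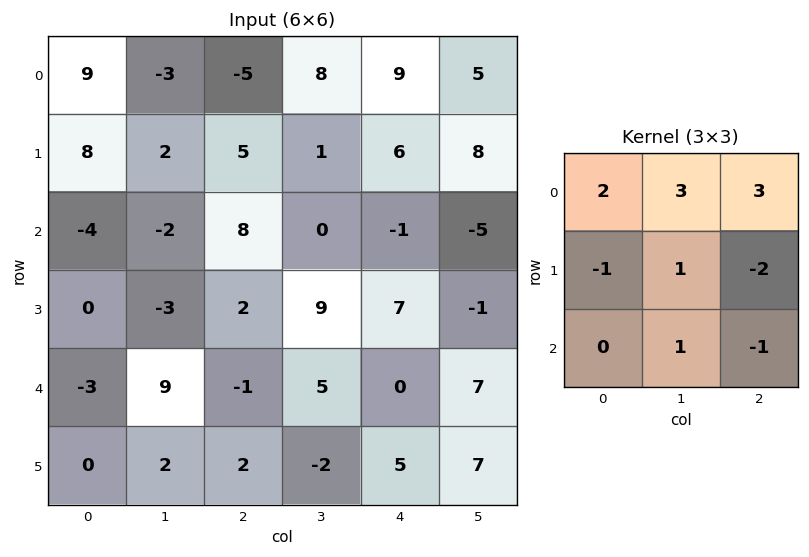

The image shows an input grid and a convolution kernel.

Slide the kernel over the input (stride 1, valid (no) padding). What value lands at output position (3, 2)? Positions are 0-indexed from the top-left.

51

The receptive field on the input at this output position is [2 9 7 / -1 5 0 / 2 -2 5]. Elementwise product with the kernel and sum: 2·2 + 9·3 + 7·3 + -1·-1 + 5·1 + 0·-2 + -2·1 + 5·-1.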